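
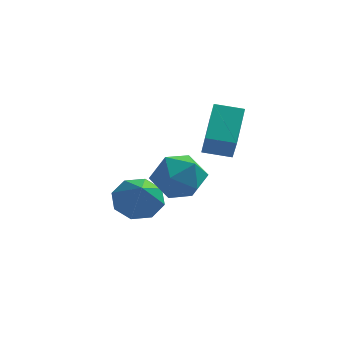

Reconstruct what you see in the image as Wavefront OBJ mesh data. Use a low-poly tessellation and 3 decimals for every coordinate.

v -0.272 -2.48 -2.025
v 0.572 -1.776 -1.6
v 0.148 -3.784 -0.7
v 0.992 -3.08 -0.275
v -0.141 -2.784 -0.148
v -0.401 -1.978 -0.967
v 1.121 -3.582 -1.333
v 0.861 -2.776 -2.152
v 1.432 -2.457 -1.173
v 0.653 -1.965 -0.44
v 0.067 -3.595 -1.86
v -0.712 -3.103 -1.127
v 1.076 0.173 -0.599
v 1.262 1.818 0.487
v 0.857 0.997 -1.809
v 1.044 2.642 -0.724
v 2.296 0.178 -0.816
v 2.483 1.823 0.269
v 2.078 1.002 -2.027
v 2.264 2.647 -0.941
v -1.401 -0.949 -3.486
v -0.372 -0.963 -3.74
v -1.099 -2.151 -2.194
v -0.545 -0.404 -3.178
v -1.22 -0.164 -2.797
v -2.001 -0.383 -2.819
v -2.43 -0.935 -3.232
v -2.257 -1.494 -3.793
v -1.582 -1.734 -4.174
v -0.801 -1.514 -4.152
f 1 12 6
f 1 6 2
f 1 2 8
f 1 8 11
f 1 11 12
f 2 6 10
f 6 12 5
f 12 11 3
f 11 8 7
f 8 2 9
f 4 10 5
f 4 5 3
f 4 3 7
f 4 7 9
f 4 9 10
f 5 10 6
f 3 5 12
f 7 3 11
f 9 7 8
f 10 9 2
f 14 16 13
f 17 14 13
f 13 16 15
f 15 17 13
f 14 20 16
f 18 14 17
f 18 20 14
f 16 20 15
f 19 17 15
f 15 20 19
f 19 18 17
f 20 18 19
f 22 21 24
f 22 24 23
f 24 21 25
f 24 25 23
f 25 21 26
f 25 26 23
f 26 21 27
f 26 27 23
f 27 21 28
f 27 28 23
f 28 21 29
f 28 29 23
f 29 21 30
f 29 30 23
f 30 21 22
f 30 22 23



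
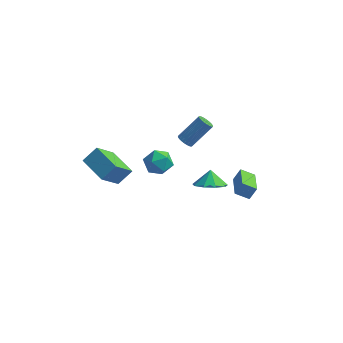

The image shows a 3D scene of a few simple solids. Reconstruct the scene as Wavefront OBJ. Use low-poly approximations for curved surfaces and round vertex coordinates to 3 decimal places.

v -0.108 0.326 2.328
v 0.254 0.455 1.978
v 1.17 1.364 3.261
v 0.808 1.234 3.612
v 0.124 0.61 1.961
v 1.041 1.519 3.244
v -0.041 0.722 1.999
v 0.876 1.631 3.282
v -0.216 0.774 2.088
v 0.701 1.683 3.371
v -0.375 0.757 2.213
v 0.542 1.666 3.496
v -0.493 0.675 2.356
v 0.424 1.583 3.639
v -0.552 0.539 2.494
v 0.364 1.448 3.778
v -0.544 0.371 2.608
v 0.372 1.28 3.891
v -0.47 0.196 2.679
v 0.446 1.105 3.962
v -0.341 0.041 2.696
v 0.576 0.95 3.979
v -0.176 -0.071 2.658
v 0.741 0.838 3.941
v -0.001 -0.123 2.569
v 0.916 0.786 3.852
v 0.158 -0.106 2.444
v 1.075 0.803 3.727
v 0.276 -0.023 2.301
v 1.193 0.885 3.584
v 0.336 0.112 2.162
v 1.252 1.021 3.446
v 0.328 0.28 2.049
v 1.244 1.189 3.332
v 1.735 -0.639 -0.225
v 2.686 -0.776 0.051
v 1.565 -0.101 0.625
v 2.63 -0.204 -0.321
v 2.156 0.164 -0.648
v 1.484 0.156 -0.778
v 0.93 -0.223 -0.648
v 0.752 -0.797 -0.321
v 1.034 -1.297 0.051
v 1.644 -1.489 0.294
v 2.297 -1.283 0.294
v -4.177 -2.425 1.249
v -4.626 -3.692 2.634
v -3.585 -1.791 2.02
v -4.034 -3.058 3.405
v -2.686 -3.362 0.875
v -3.135 -4.629 2.26
v -2.094 -2.728 1.646
v -2.543 -3.995 3.031
v -1.983 0.209 0.753
v -1.103 0.282 1.062
v -1.717 -1.222 0.338
v -0.837 -1.149 0.647
v -1.549 -1.152 1.255
v -1.712 -0.267 1.512
v -1.108 -0.673 -0.112
v -1.271 0.212 0.145
v -0.562 -0.263 0.528
v -0.834 -0.559 1.373
v -1.986 -0.381 0.027
v -2.258 -0.677 0.872
v 4.337 -1.556 0.185
v 3.548 -1.763 0.61
v 3.71 0.067 -0.191
v 2.921 -0.139 0.235
v 4.659 -1.261 0.925
v 3.87 -1.467 1.351
v 4.032 0.363 0.55
v 3.243 0.156 0.975
f 2 1 5
f 2 5 3
f 3 5 6
f 3 6 4
f 5 1 7
f 5 7 6
f 6 7 8
f 6 8 4
f 7 1 9
f 7 9 8
f 8 9 10
f 8 10 4
f 9 1 11
f 9 11 10
f 10 11 12
f 10 12 4
f 11 1 13
f 11 13 12
f 12 13 14
f 12 14 4
f 13 1 15
f 13 15 14
f 14 15 16
f 14 16 4
f 15 1 17
f 15 17 16
f 16 17 18
f 16 18 4
f 17 1 19
f 17 19 18
f 18 19 20
f 18 20 4
f 19 1 21
f 19 21 20
f 20 21 22
f 20 22 4
f 21 1 23
f 21 23 22
f 22 23 24
f 22 24 4
f 23 1 25
f 23 25 24
f 24 25 26
f 24 26 4
f 25 1 27
f 25 27 26
f 26 27 28
f 26 28 4
f 27 1 29
f 27 29 28
f 28 29 30
f 28 30 4
f 29 1 31
f 29 31 30
f 30 31 32
f 30 32 4
f 31 1 33
f 31 33 32
f 32 33 34
f 32 34 4
f 33 1 2
f 33 2 34
f 34 2 3
f 34 3 4
f 36 35 38
f 36 38 37
f 38 35 39
f 38 39 37
f 39 35 40
f 39 40 37
f 40 35 41
f 40 41 37
f 41 35 42
f 41 42 37
f 42 35 43
f 42 43 37
f 43 35 44
f 43 44 37
f 44 35 45
f 44 45 37
f 45 35 36
f 45 36 37
f 47 49 46
f 50 47 46
f 46 49 48
f 48 50 46
f 47 53 49
f 51 47 50
f 51 53 47
f 49 53 48
f 52 50 48
f 48 53 52
f 52 51 50
f 53 51 52
f 54 65 59
f 54 59 55
f 54 55 61
f 54 61 64
f 54 64 65
f 55 59 63
f 59 65 58
f 65 64 56
f 64 61 60
f 61 55 62
f 57 63 58
f 57 58 56
f 57 56 60
f 57 60 62
f 57 62 63
f 58 63 59
f 56 58 65
f 60 56 64
f 62 60 61
f 63 62 55
f 67 69 66
f 70 67 66
f 66 69 68
f 68 70 66
f 67 73 69
f 71 67 70
f 71 73 67
f 69 73 68
f 72 70 68
f 68 73 72
f 72 71 70
f 73 71 72



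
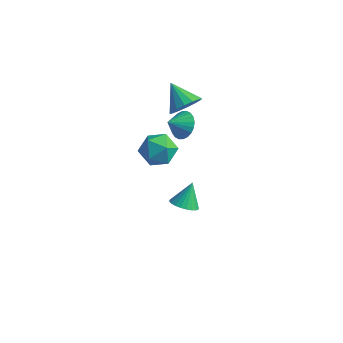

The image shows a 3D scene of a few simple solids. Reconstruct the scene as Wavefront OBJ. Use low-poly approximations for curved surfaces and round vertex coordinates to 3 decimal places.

v -0.487 2.09 2.121
v 0.22 2.153 2.723
v -0.993 1.31 2.799
v -0.004 2.409 2.85
v -0.301 2.616 2.866
v -0.627 2.743 2.768
v -0.931 2.771 2.572
v -1.168 2.695 2.308
v -1.301 2.527 2.015
v -1.31 2.292 1.739
v -1.193 2.027 1.52
v -0.969 1.771 1.393
v -0.672 1.563 1.377
v -0.346 1.436 1.475
v -0.042 1.409 1.67
v 0.194 1.485 1.935
v 0.327 1.653 2.228
v 0.336 1.887 2.504
v -2.177 3.078 -0.486
v -1.31 3.006 -1.326
v -3.21 1.714 -1.434
v -2.343 1.642 -2.274
v -2.134 1.24 -1.154
v -1.495 2.082 -0.567
v -3.025 2.638 -2.193
v -2.386 3.48 -1.606
v -1.834 2.734 -2.381
v -1.283 1.87 -1.738
v -3.237 2.85 -1.022
v -2.686 1.986 -0.379
v -1.148 3.537 2.252
v -0.546 4.279 2.636
v -2.492 4.123 3.228
v -0.769 4.493 2.202
v -1.093 4.451 1.78
v -1.432 4.164 1.486
v -1.695 3.709 1.396
v -1.812 3.208 1.537
v -1.751 2.795 1.869
v -1.528 2.581 2.303
v -1.204 2.623 2.725
v -0.865 2.91 3.019
v -0.602 3.366 3.108
v -0.485 3.867 2.968
v 3.193 -3.956 2.486
v 3.974 -3.818 2.38
v 3.207 -3.124 3.674
v 3.848 -3.583 2.217
v 3.622 -3.405 2.095
v 3.331 -3.311 2.033
v 3.019 -3.315 2.04
v 2.733 -3.417 2.114
v 2.518 -3.6 2.245
v 2.405 -3.838 2.413
v 2.412 -4.094 2.592
v 2.538 -4.328 2.755
v 2.764 -4.506 2.877
v 3.055 -4.601 2.939
v 3.367 -4.596 2.933
v 3.652 -4.495 2.858
v 3.868 -4.311 2.727
v 3.981 -4.073 2.559
f 2 1 4
f 2 4 3
f 4 1 5
f 4 5 3
f 5 1 6
f 5 6 3
f 6 1 7
f 6 7 3
f 7 1 8
f 7 8 3
f 8 1 9
f 8 9 3
f 9 1 10
f 9 10 3
f 10 1 11
f 10 11 3
f 11 1 12
f 11 12 3
f 12 1 13
f 12 13 3
f 13 1 14
f 13 14 3
f 14 1 15
f 14 15 3
f 15 1 16
f 15 16 3
f 16 1 17
f 16 17 3
f 17 1 18
f 17 18 3
f 18 1 2
f 18 2 3
f 19 30 24
f 19 24 20
f 19 20 26
f 19 26 29
f 19 29 30
f 20 24 28
f 24 30 23
f 30 29 21
f 29 26 25
f 26 20 27
f 22 28 23
f 22 23 21
f 22 21 25
f 22 25 27
f 22 27 28
f 23 28 24
f 21 23 30
f 25 21 29
f 27 25 26
f 28 27 20
f 32 31 34
f 32 34 33
f 34 31 35
f 34 35 33
f 35 31 36
f 35 36 33
f 36 31 37
f 36 37 33
f 37 31 38
f 37 38 33
f 38 31 39
f 38 39 33
f 39 31 40
f 39 40 33
f 40 31 41
f 40 41 33
f 41 31 42
f 41 42 33
f 42 31 43
f 42 43 33
f 43 31 44
f 43 44 33
f 44 31 32
f 44 32 33
f 46 45 48
f 46 48 47
f 48 45 49
f 48 49 47
f 49 45 50
f 49 50 47
f 50 45 51
f 50 51 47
f 51 45 52
f 51 52 47
f 52 45 53
f 52 53 47
f 53 45 54
f 53 54 47
f 54 45 55
f 54 55 47
f 55 45 56
f 55 56 47
f 56 45 57
f 56 57 47
f 57 45 58
f 57 58 47
f 58 45 59
f 58 59 47
f 59 45 60
f 59 60 47
f 60 45 61
f 60 61 47
f 61 45 62
f 61 62 47
f 62 45 46
f 62 46 47



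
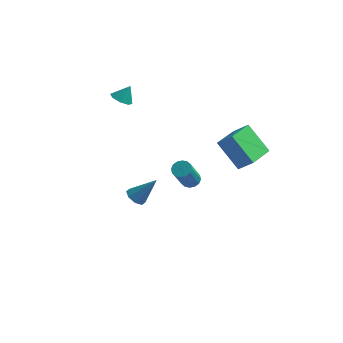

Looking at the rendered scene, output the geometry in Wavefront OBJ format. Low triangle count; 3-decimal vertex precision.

v -2.69 0.467 -3.727
v -2.177 0.088 -4.016
v -1.57 0.873 -2.273
v -2.164 0.601 -4.169
v -2.459 1.036 -4.064
v -2.889 1.137 -3.761
v -3.202 0.846 -3.439
v -3.216 0.333 -3.285
v -2.921 -0.102 -3.391
v -2.491 -0.203 -3.693
v -4.047 1.961 3.373
v -3.413 2.021 3.059
v -3.633 2.359 4.287
v -3.717 2.468 3.002
v -4.214 2.618 3.162
v -4.614 2.383 3.446
v -4.681 1.9 3.687
v -4.378 1.453 3.744
v -3.88 1.304 3.583
v -3.481 1.539 3.3
v 1.276 -1.571 0.326
v 1.656 -1.947 0.102
v 1.524 -3.086 1.789
v 1.144 -2.709 2.014
v 1.824 -1.747 0.25
v 1.691 -2.886 1.938
v 1.844 -1.499 0.419
v 1.712 -2.638 2.106
v 1.713 -1.271 0.563
v 1.58 -2.41 2.25
v 1.464 -1.123 0.643
v 1.332 -2.262 2.331
v 1.166 -1.095 0.639
v 1.033 -2.233 2.326
v 0.896 -1.194 0.551
v 0.764 -2.333 2.238
v 0.729 -1.394 0.402
v 0.596 -2.533 2.09
v 0.708 -1.642 0.234
v 0.576 -2.781 1.921
v 0.84 -1.87 0.09
v 0.707 -3.009 1.777
v 1.088 -2.018 0.009
v 0.956 -3.157 1.697
v 1.387 -2.047 0.014
v 1.254 -3.185 1.701
v 1.994 0.865 1.823
v 2.866 0.804 2.63
v 2.361 2.753 1.57
v 3.233 2.692 2.377
v 3.387 0.388 0.283
v 4.259 0.327 1.09
v 3.754 2.276 0.03
v 4.626 2.215 0.837
f 2 1 4
f 2 4 3
f 4 1 5
f 4 5 3
f 5 1 6
f 5 6 3
f 6 1 7
f 6 7 3
f 7 1 8
f 7 8 3
f 8 1 9
f 8 9 3
f 9 1 10
f 9 10 3
f 10 1 2
f 10 2 3
f 12 11 14
f 12 14 13
f 14 11 15
f 14 15 13
f 15 11 16
f 15 16 13
f 16 11 17
f 16 17 13
f 17 11 18
f 17 18 13
f 18 11 19
f 18 19 13
f 19 11 20
f 19 20 13
f 20 11 12
f 20 12 13
f 22 21 25
f 22 25 23
f 23 25 26
f 23 26 24
f 25 21 27
f 25 27 26
f 26 27 28
f 26 28 24
f 27 21 29
f 27 29 28
f 28 29 30
f 28 30 24
f 29 21 31
f 29 31 30
f 30 31 32
f 30 32 24
f 31 21 33
f 31 33 32
f 32 33 34
f 32 34 24
f 33 21 35
f 33 35 34
f 34 35 36
f 34 36 24
f 35 21 37
f 35 37 36
f 36 37 38
f 36 38 24
f 37 21 39
f 37 39 38
f 38 39 40
f 38 40 24
f 39 21 41
f 39 41 40
f 40 41 42
f 40 42 24
f 41 21 43
f 41 43 42
f 42 43 44
f 42 44 24
f 43 21 45
f 43 45 44
f 44 45 46
f 44 46 24
f 45 21 22
f 45 22 46
f 46 22 23
f 46 23 24
f 48 50 47
f 51 48 47
f 47 50 49
f 49 51 47
f 48 54 50
f 52 48 51
f 52 54 48
f 50 54 49
f 53 51 49
f 49 54 53
f 53 52 51
f 54 52 53



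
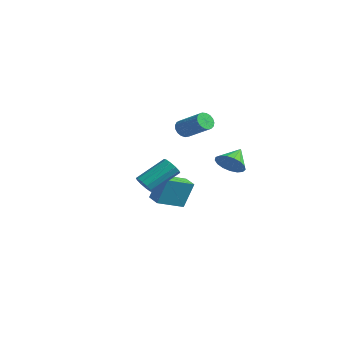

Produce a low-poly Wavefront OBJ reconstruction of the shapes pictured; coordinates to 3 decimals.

v -4.495 0.844 -4.26
v -4.267 1.426 -2.529
v -4.232 2.511 -4.855
v -4.004 3.093 -3.125
v -3.416 0.647 -4.335
v -3.188 1.229 -2.605
v -3.153 2.314 -4.931
v -2.925 2.896 -3.2
v 0.826 -0.509 2.807
v 1.136 -0.893 2.449
v 2.645 -0.515 3.355
v 2.334 -0.131 3.713
v 1.156 -0.636 2.31
v 2.665 -0.259 3.216
v 1.099 -0.351 2.285
v 2.608 0.026 3.191
v 0.98 -0.102 2.38
v 2.489 0.276 3.286
v 0.826 0.054 2.572
v 2.335 0.432 3.478
v 0.671 0.081 2.818
v 2.18 0.459 3.724
v 0.552 -0.027 3.062
v 2.061 0.351 3.968
v 0.495 -0.245 3.247
v 2.004 0.132 4.153
v 0.514 -0.524 3.331
v 2.023 -0.147 4.238
v 0.605 -0.799 3.296
v 2.114 -0.422 4.202
v 0.746 -1.008 3.148
v 2.255 -0.631 4.054
v 0.905 -1.102 2.922
v 2.414 -0.725 3.828
v 1.046 -1.061 2.67
v 2.555 -0.683 3.576
v 3.356 0.743 0.674
v 4.026 1.266 0.349
v 2.924 1.777 1.446
v 3.697 1.335 0.073
v 3.29 1.268 -0.066
v 2.897 1.082 -0.035
v 2.61 0.817 0.158
v 2.494 0.536 0.47
v 2.575 0.302 0.828
v 2.835 0.17 1.151
v 3.214 0.168 1.365
v 3.626 0.299 1.421
v 3.976 0.531 1.305
v 4.184 0.812 1.045
v 4.202 1.077 0.7
v 1.237 -3.37 -0.645
v 1.579 -3.716 -0.23
v 1.846 -2.077 0.919
v 1.503 -1.73 0.505
v 1.828 -3.568 -0.5
v 2.095 -1.928 0.65
v 1.85 -3.343 -0.825
v 2.117 -1.704 0.325
v 1.638 -3.129 -1.081
v 1.905 -1.49 0.068
v 1.273 -3.007 -1.171
v 1.54 -1.367 -0.021
v 0.894 -3.023 -1.059
v 1.161 -1.384 0.09
v 0.645 -3.172 -0.79
v 0.912 -1.532 0.36
v 0.623 -3.396 -0.465
v 0.89 -1.757 0.685
v 0.835 -3.61 -0.208
v 1.102 -1.971 0.941
v 1.2 -3.733 -0.119
v 1.467 -2.093 1.031
f 2 4 1
f 5 2 1
f 1 4 3
f 3 5 1
f 2 8 4
f 6 2 5
f 6 8 2
f 4 8 3
f 7 5 3
f 3 8 7
f 7 6 5
f 8 6 7
f 10 9 13
f 10 13 11
f 11 13 14
f 11 14 12
f 13 9 15
f 13 15 14
f 14 15 16
f 14 16 12
f 15 9 17
f 15 17 16
f 16 17 18
f 16 18 12
f 17 9 19
f 17 19 18
f 18 19 20
f 18 20 12
f 19 9 21
f 19 21 20
f 20 21 22
f 20 22 12
f 21 9 23
f 21 23 22
f 22 23 24
f 22 24 12
f 23 9 25
f 23 25 24
f 24 25 26
f 24 26 12
f 25 9 27
f 25 27 26
f 26 27 28
f 26 28 12
f 27 9 29
f 27 29 28
f 28 29 30
f 28 30 12
f 29 9 31
f 29 31 30
f 30 31 32
f 30 32 12
f 31 9 33
f 31 33 32
f 32 33 34
f 32 34 12
f 33 9 35
f 33 35 34
f 34 35 36
f 34 36 12
f 35 9 10
f 35 10 36
f 36 10 11
f 36 11 12
f 38 37 40
f 38 40 39
f 40 37 41
f 40 41 39
f 41 37 42
f 41 42 39
f 42 37 43
f 42 43 39
f 43 37 44
f 43 44 39
f 44 37 45
f 44 45 39
f 45 37 46
f 45 46 39
f 46 37 47
f 46 47 39
f 47 37 48
f 47 48 39
f 48 37 49
f 48 49 39
f 49 37 50
f 49 50 39
f 50 37 51
f 50 51 39
f 51 37 38
f 51 38 39
f 53 52 56
f 53 56 54
f 54 56 57
f 54 57 55
f 56 52 58
f 56 58 57
f 57 58 59
f 57 59 55
f 58 52 60
f 58 60 59
f 59 60 61
f 59 61 55
f 60 52 62
f 60 62 61
f 61 62 63
f 61 63 55
f 62 52 64
f 62 64 63
f 63 64 65
f 63 65 55
f 64 52 66
f 64 66 65
f 65 66 67
f 65 67 55
f 66 52 68
f 66 68 67
f 67 68 69
f 67 69 55
f 68 52 70
f 68 70 69
f 69 70 71
f 69 71 55
f 70 52 72
f 70 72 71
f 71 72 73
f 71 73 55
f 72 52 53
f 72 53 73
f 73 53 54
f 73 54 55



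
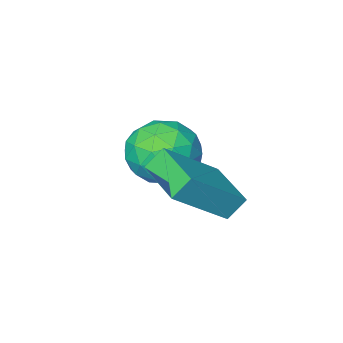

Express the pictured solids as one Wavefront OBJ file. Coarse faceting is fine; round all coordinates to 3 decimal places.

v -1.822 -0.223 0.12
v -1.291 -0.644 1.044
v -2.709 -1.836 -0.104
v -2.178 -2.257 0.82
v -2.966 -1.433 0.937
v -2.417 -0.436 1.076
v -1.583 -2.044 -0.136
v -1.034 -1.047 0.003
v -1.143 -1.77 0.886
v -1.998 -1.392 1.549
v -2.002 -1.088 -0.609
v -2.857 -0.71 0.054
v -1.478 -0.292 0.602
v -2.522 -2.188 0.338
v -2.985 -1.703 0.407
v -2.672 -1.951 0.95
v -2.141 -0.17 0.621
v -1.828 -0.417 1.164
v -2.813 -0.88 1.101
v -2.172 -2.063 -0.224
v -1.859 -2.31 0.319
v -1.328 -0.529 -0.01
v -1.015 -0.777 0.533
v -1.187 -1.6 -0.161
v -1.079 -1.201 1.052
v -1.601 -2.149 0.92
v -1.251 -2.024 0.358
v -0.929 -1.438 0.44
v -1.582 -0.979 1.442
v -2.103 -1.927 1.31
v -2.566 -1.442 1.379
v -2.244 -0.856 1.461
v -1.495 -1.64 1.349
v -1.897 -0.553 -0.37
v -2.418 -1.501 -0.502
v -1.756 -1.624 -0.521
v -1.434 -1.038 -0.439
v -2.399 -0.331 0.02
v -2.921 -1.279 -0.112
v -3.071 -1.042 0.5
v -2.749 -0.456 0.582
v -2.505 -0.84 -0.409
v -2.173 0.332 -0.106
v -2.682 0.439 0.515
v -1.991 2.006 -0.245
v -2.5 2.113 0.376
v -0.54 0.267 1.244
v -1.049 0.374 1.865
v -0.358 1.941 1.105
v -0.867 2.048 1.726
f 1 38 17
f 38 12 41
f 17 41 6
f 38 41 17
f 1 17 13
f 17 6 18
f 13 18 2
f 17 18 13
f 1 13 22
f 13 2 23
f 22 23 8
f 13 23 22
f 1 22 34
f 22 8 37
f 34 37 11
f 22 37 34
f 1 34 38
f 34 11 42
f 38 42 12
f 34 42 38
f 2 18 29
f 18 6 32
f 29 32 10
f 18 32 29
f 6 41 19
f 41 12 40
f 19 40 5
f 41 40 19
f 12 42 39
f 42 11 35
f 39 35 3
f 42 35 39
f 11 37 36
f 37 8 24
f 36 24 7
f 37 24 36
f 8 23 28
f 23 2 25
f 28 25 9
f 23 25 28
f 4 30 16
f 30 10 31
f 16 31 5
f 30 31 16
f 4 16 14
f 16 5 15
f 14 15 3
f 16 15 14
f 4 14 21
f 14 3 20
f 21 20 7
f 14 20 21
f 4 21 26
f 21 7 27
f 26 27 9
f 21 27 26
f 4 26 30
f 26 9 33
f 30 33 10
f 26 33 30
f 5 31 19
f 31 10 32
f 19 32 6
f 31 32 19
f 3 15 39
f 15 5 40
f 39 40 12
f 15 40 39
f 7 20 36
f 20 3 35
f 36 35 11
f 20 35 36
f 9 27 28
f 27 7 24
f 28 24 8
f 27 24 28
f 10 33 29
f 33 9 25
f 29 25 2
f 33 25 29
f 44 46 43
f 47 44 43
f 43 46 45
f 45 47 43
f 44 50 46
f 48 44 47
f 48 50 44
f 46 50 45
f 49 47 45
f 45 50 49
f 49 48 47
f 50 48 49



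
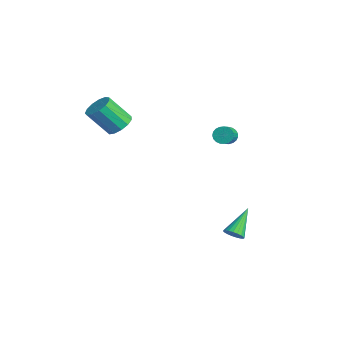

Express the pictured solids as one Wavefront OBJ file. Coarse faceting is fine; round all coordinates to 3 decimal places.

v -1.046 3.853 1.187
v -0.591 4.046 0.735
v 0.361 3.359 1.401
v -0.094 3.167 1.853
v -0.575 4.25 0.923
v 0.377 3.564 1.589
v -0.641 4.386 1.157
v 0.311 3.699 1.824
v -0.777 4.43 1.397
v 0.175 3.743 2.063
v -0.959 4.374 1.6
v -0.007 3.687 2.266
v -1.157 4.228 1.731
v -0.205 3.541 2.397
v -1.335 4.017 1.769
v -0.383 3.33 2.435
v -1.463 3.778 1.706
v -0.511 3.091 2.372
v -1.52 3.552 1.553
v -0.567 2.865 2.219
v -1.494 3.378 1.337
v -0.542 2.691 2.003
v -1.391 3.286 1.095
v -0.439 2.599 1.761
v -1.228 3.293 0.869
v -0.276 2.606 1.535
v -1.034 3.396 0.698
v -0.082 2.709 1.364
v -0.842 3.578 0.611
v 0.11 2.891 1.277
v -0.685 3.808 0.624
v 0.267 3.121 1.291
v -1.855 -2.868 3.034
v -0.924 -3.07 3.147
v -1.393 -4.313 4.799
v -2.325 -4.112 4.686
v -1.022 -2.632 3.449
v -1.492 -3.875 5.1
v -1.386 -2.269 3.619
v -1.855 -3.513 5.27
v -1.898 -2.096 3.603
v -2.367 -3.34 5.255
v -2.397 -2.169 3.407
v -2.866 -3.412 5.059
v -2.724 -2.463 3.092
v -3.193 -3.707 4.744
v -2.775 -2.886 2.759
v -3.244 -4.13 4.411
v -2.534 -3.304 2.513
v -3.003 -4.547 4.165
v -2.078 -3.583 2.433
v -2.547 -4.826 4.084
v -1.551 -3.635 2.543
v -2.02 -4.879 4.195
v -1.121 -3.444 2.81
v -1.59 -4.687 4.461
v 4.14 2.154 -4.282
v 4.546 2.672 -4.487
v 3.12 3.506 -2.878
v 4.325 2.694 -4.668
v 4.072 2.623 -4.783
v 3.831 2.47 -4.811
v 3.643 2.263 -4.748
v 3.541 2.037 -4.604
v 3.542 1.831 -4.405
v 3.647 1.681 -4.184
v 3.837 1.612 -3.98
v 4.079 1.637 -3.828
v 4.332 1.752 -3.755
v 4.551 1.936 -3.773
v 4.7 2.157 -3.879
v 4.751 2.378 -4.055
v 4.697 2.56 -4.269
f 2 1 5
f 2 5 3
f 3 5 6
f 3 6 4
f 5 1 7
f 5 7 6
f 6 7 8
f 6 8 4
f 7 1 9
f 7 9 8
f 8 9 10
f 8 10 4
f 9 1 11
f 9 11 10
f 10 11 12
f 10 12 4
f 11 1 13
f 11 13 12
f 12 13 14
f 12 14 4
f 13 1 15
f 13 15 14
f 14 15 16
f 14 16 4
f 15 1 17
f 15 17 16
f 16 17 18
f 16 18 4
f 17 1 19
f 17 19 18
f 18 19 20
f 18 20 4
f 19 1 21
f 19 21 20
f 20 21 22
f 20 22 4
f 21 1 23
f 21 23 22
f 22 23 24
f 22 24 4
f 23 1 25
f 23 25 24
f 24 25 26
f 24 26 4
f 25 1 27
f 25 27 26
f 26 27 28
f 26 28 4
f 27 1 29
f 27 29 28
f 28 29 30
f 28 30 4
f 29 1 31
f 29 31 30
f 30 31 32
f 30 32 4
f 31 1 2
f 31 2 32
f 32 2 3
f 32 3 4
f 34 33 37
f 34 37 35
f 35 37 38
f 35 38 36
f 37 33 39
f 37 39 38
f 38 39 40
f 38 40 36
f 39 33 41
f 39 41 40
f 40 41 42
f 40 42 36
f 41 33 43
f 41 43 42
f 42 43 44
f 42 44 36
f 43 33 45
f 43 45 44
f 44 45 46
f 44 46 36
f 45 33 47
f 45 47 46
f 46 47 48
f 46 48 36
f 47 33 49
f 47 49 48
f 48 49 50
f 48 50 36
f 49 33 51
f 49 51 50
f 50 51 52
f 50 52 36
f 51 33 53
f 51 53 52
f 52 53 54
f 52 54 36
f 53 33 55
f 53 55 54
f 54 55 56
f 54 56 36
f 55 33 34
f 55 34 56
f 56 34 35
f 56 35 36
f 58 57 60
f 58 60 59
f 60 57 61
f 60 61 59
f 61 57 62
f 61 62 59
f 62 57 63
f 62 63 59
f 63 57 64
f 63 64 59
f 64 57 65
f 64 65 59
f 65 57 66
f 65 66 59
f 66 57 67
f 66 67 59
f 67 57 68
f 67 68 59
f 68 57 69
f 68 69 59
f 69 57 70
f 69 70 59
f 70 57 71
f 70 71 59
f 71 57 72
f 71 72 59
f 72 57 73
f 72 73 59
f 73 57 58
f 73 58 59



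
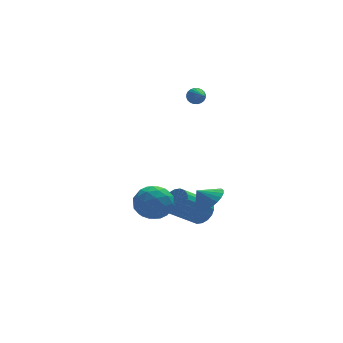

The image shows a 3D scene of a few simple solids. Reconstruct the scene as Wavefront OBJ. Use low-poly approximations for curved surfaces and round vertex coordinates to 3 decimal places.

v 1.58 -2.023 -4.364
v 2.143 -1.919 -3.644
v 0.503 -2.372 -2.296
v -0.06 -2.477 -3.016
v 1.994 -1.542 -3.698
v 0.354 -1.995 -2.351
v 1.763 -1.26 -3.884
v 0.123 -1.713 -2.537
v 1.495 -1.129 -4.166
v -0.144 -1.582 -2.818
v 1.245 -1.175 -4.486
v -0.395 -1.629 -3.139
v 1.06 -1.39 -4.782
v -0.579 -1.843 -3.435
v 0.979 -1.729 -4.996
v -0.66 -2.183 -3.648
v 1.017 -2.128 -5.084
v -0.623 -2.581 -3.736
v 1.166 -2.505 -5.029
v -0.474 -2.958 -3.682
v 1.397 -2.787 -4.843
v -0.243 -3.24 -3.496
v 1.664 -2.918 -4.562
v 0.025 -3.371 -3.214
v 1.915 -2.871 -4.241
v 0.275 -3.325 -2.894
v 2.099 -2.657 -3.945
v 0.46 -3.11 -2.598
v 2.18 -2.317 -3.732
v 0.541 -2.771 -2.384
v 2.062 0.562 3.371
v 2.449 0.747 3.747
v 2.098 -0.842 4.029
v 2.259 0.793 3.854
v 2.039 0.803 3.887
v 1.823 0.776 3.842
v 1.643 0.717 3.726
v 1.527 0.634 3.555
v 1.493 0.54 3.356
v 1.545 0.449 3.16
v 1.675 0.376 2.996
v 1.865 0.331 2.889
v 2.085 0.32 2.855
v 2.301 0.347 2.9
v 2.481 0.406 3.017
v 2.597 0.489 3.188
v 2.631 0.583 3.386
v 2.579 0.674 3.583
v 1.379 -4.025 -2.312
v 2.159 -4.075 -1.626
v 0.721 -3.815 -1.548
v 2.168 -3.682 -1.727
v 2.056 -3.341 -1.916
v 1.841 -3.104 -2.166
v 1.556 -3.008 -2.438
v 1.244 -3.066 -2.691
v 0.953 -3.27 -2.886
v 0.726 -3.589 -2.994
v 0.599 -3.974 -2.998
v 0.59 -4.367 -2.897
v 0.702 -4.708 -2.708
v 0.917 -4.945 -2.458
v 1.202 -5.042 -2.186
v 1.514 -4.984 -1.933
v 1.806 -4.78 -1.738
v 2.032 -4.461 -1.63
v -2.193 -1.877 -2.989
v -1.484 -1.815 -1.998
v -1.196 -3.465 -3.602
v -0.487 -3.403 -2.611
v -1.661 -3.714 -2.503
v -2.278 -2.733 -2.123
v -0.402 -2.547 -3.477
v -1.019 -1.566 -3.097
v -0.378 -2.229 -2.3
v -1.156 -2.95 -1.697
v -1.524 -2.33 -3.903
v -2.302 -3.051 -3.3
v -1.926 -1.706 -2.439
v -0.754 -3.574 -3.161
v -1.444 -3.757 -3.097
v -1.027 -3.72 -2.514
v -2.393 -2.246 -2.513
v -1.976 -2.209 -1.931
v -2.08 -3.326 -2.227
v -0.704 -3.071 -3.669
v -0.287 -3.034 -3.087
v -1.653 -1.56 -3.086
v -1.236 -1.523 -2.503
v -0.6 -1.954 -3.373
v -0.859 -1.913 -2.034
v -0.273 -2.847 -2.395
v -0.223 -2.344 -2.904
v -0.586 -1.767 -2.681
v -1.317 -2.337 -1.681
v -0.73 -3.271 -2.041
v -1.42 -3.454 -1.977
v -1.783 -2.877 -1.754
v -0.666 -2.581 -1.858
v -1.95 -2.009 -3.559
v -1.363 -2.943 -3.919
v -0.897 -2.403 -3.846
v -1.26 -1.826 -3.623
v -2.407 -2.433 -3.205
v -1.821 -3.367 -3.566
v -2.094 -3.513 -2.919
v -2.457 -2.936 -2.696
v -2.014 -2.699 -3.742
f 2 1 5
f 2 5 3
f 3 5 6
f 3 6 4
f 5 1 7
f 5 7 6
f 6 7 8
f 6 8 4
f 7 1 9
f 7 9 8
f 8 9 10
f 8 10 4
f 9 1 11
f 9 11 10
f 10 11 12
f 10 12 4
f 11 1 13
f 11 13 12
f 12 13 14
f 12 14 4
f 13 1 15
f 13 15 14
f 14 15 16
f 14 16 4
f 15 1 17
f 15 17 16
f 16 17 18
f 16 18 4
f 17 1 19
f 17 19 18
f 18 19 20
f 18 20 4
f 19 1 21
f 19 21 20
f 20 21 22
f 20 22 4
f 21 1 23
f 21 23 22
f 22 23 24
f 22 24 4
f 23 1 25
f 23 25 24
f 24 25 26
f 24 26 4
f 25 1 27
f 25 27 26
f 26 27 28
f 26 28 4
f 27 1 29
f 27 29 28
f 28 29 30
f 28 30 4
f 29 1 2
f 29 2 30
f 30 2 3
f 30 3 4
f 32 31 34
f 32 34 33
f 34 31 35
f 34 35 33
f 35 31 36
f 35 36 33
f 36 31 37
f 36 37 33
f 37 31 38
f 37 38 33
f 38 31 39
f 38 39 33
f 39 31 40
f 39 40 33
f 40 31 41
f 40 41 33
f 41 31 42
f 41 42 33
f 42 31 43
f 42 43 33
f 43 31 44
f 43 44 33
f 44 31 45
f 44 45 33
f 45 31 46
f 45 46 33
f 46 31 47
f 46 47 33
f 47 31 48
f 47 48 33
f 48 31 32
f 48 32 33
f 50 49 52
f 50 52 51
f 52 49 53
f 52 53 51
f 53 49 54
f 53 54 51
f 54 49 55
f 54 55 51
f 55 49 56
f 55 56 51
f 56 49 57
f 56 57 51
f 57 49 58
f 57 58 51
f 58 49 59
f 58 59 51
f 59 49 60
f 59 60 51
f 60 49 61
f 60 61 51
f 61 49 62
f 61 62 51
f 62 49 63
f 62 63 51
f 63 49 64
f 63 64 51
f 64 49 65
f 64 65 51
f 65 49 66
f 65 66 51
f 66 49 50
f 66 50 51
f 67 104 83
f 104 78 107
f 83 107 72
f 104 107 83
f 67 83 79
f 83 72 84
f 79 84 68
f 83 84 79
f 67 79 88
f 79 68 89
f 88 89 74
f 79 89 88
f 67 88 100
f 88 74 103
f 100 103 77
f 88 103 100
f 67 100 104
f 100 77 108
f 104 108 78
f 100 108 104
f 68 84 95
f 84 72 98
f 95 98 76
f 84 98 95
f 72 107 85
f 107 78 106
f 85 106 71
f 107 106 85
f 78 108 105
f 108 77 101
f 105 101 69
f 108 101 105
f 77 103 102
f 103 74 90
f 102 90 73
f 103 90 102
f 74 89 94
f 89 68 91
f 94 91 75
f 89 91 94
f 70 96 82
f 96 76 97
f 82 97 71
f 96 97 82
f 70 82 80
f 82 71 81
f 80 81 69
f 82 81 80
f 70 80 87
f 80 69 86
f 87 86 73
f 80 86 87
f 70 87 92
f 87 73 93
f 92 93 75
f 87 93 92
f 70 92 96
f 92 75 99
f 96 99 76
f 92 99 96
f 71 97 85
f 97 76 98
f 85 98 72
f 97 98 85
f 69 81 105
f 81 71 106
f 105 106 78
f 81 106 105
f 73 86 102
f 86 69 101
f 102 101 77
f 86 101 102
f 75 93 94
f 93 73 90
f 94 90 74
f 93 90 94
f 76 99 95
f 99 75 91
f 95 91 68
f 99 91 95



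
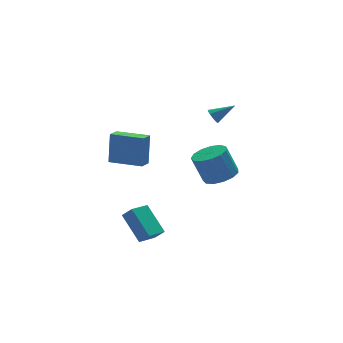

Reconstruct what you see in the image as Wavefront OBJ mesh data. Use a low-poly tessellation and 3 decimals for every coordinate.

v 3.374 3.235 1.041
v 3.544 2.952 0.64
v 4.546 2.925 1.759
v 3.654 3.289 0.606
v 3.633 3.6 0.776
v 3.49 3.741 1.07
v 3.293 3.646 1.35
v 3.134 3.358 1.485
v 3.087 3.013 1.413
v 3.174 2.772 1.166
v 3.355 2.748 0.861
v -4.224 -0.376 1.452
v -3.955 0.019 3.198
v -3.645 0.136 1.247
v -3.376 0.531 2.992
v -2.984 -1.731 1.568
v -2.715 -1.336 3.313
v -2.405 -1.219 1.362
v -2.136 -0.824 3.108
v -2.766 -0.779 -4.756
v -2.419 -1.258 -4.103
v -3.078 0.699 -3.507
v -2.731 0.22 -2.854
v -1.689 -0.34 -5.006
v -1.342 -0.819 -4.353
v -2.001 1.138 -3.757
v -1.654 0.659 -3.104
v 3.137 1.699 -2.703
v 3.703 2.558 -2.757
v 3.188 3.001 -1.112
v 2.623 2.141 -1.057
v 3.176 2.695 -2.959
v 2.661 3.138 -1.314
v 2.637 2.516 -3.079
v 2.123 2.959 -1.434
v 2.257 2.078 -3.08
v 1.743 2.521 -1.435
v 2.157 1.519 -2.961
v 1.642 1.962 -1.316
v 2.367 1.017 -2.76
v 1.853 1.46 -1.115
v 2.823 0.731 -2.541
v 2.308 1.174 -0.895
v 3.378 0.753 -2.373
v 2.863 1.196 -0.727
v 3.857 1.075 -2.31
v 3.342 1.518 -0.664
v 4.107 1.595 -2.371
v 3.592 2.038 -0.726
v 4.05 2.147 -2.538
v 3.535 2.59 -0.893
f 2 1 4
f 2 4 3
f 4 1 5
f 4 5 3
f 5 1 6
f 5 6 3
f 6 1 7
f 6 7 3
f 7 1 8
f 7 8 3
f 8 1 9
f 8 9 3
f 9 1 10
f 9 10 3
f 10 1 11
f 10 11 3
f 11 1 2
f 11 2 3
f 13 15 12
f 16 13 12
f 12 15 14
f 14 16 12
f 13 19 15
f 17 13 16
f 17 19 13
f 15 19 14
f 18 16 14
f 14 19 18
f 18 17 16
f 19 17 18
f 21 23 20
f 24 21 20
f 20 23 22
f 22 24 20
f 21 27 23
f 25 21 24
f 25 27 21
f 23 27 22
f 26 24 22
f 22 27 26
f 26 25 24
f 27 25 26
f 29 28 32
f 29 32 30
f 30 32 33
f 30 33 31
f 32 28 34
f 32 34 33
f 33 34 35
f 33 35 31
f 34 28 36
f 34 36 35
f 35 36 37
f 35 37 31
f 36 28 38
f 36 38 37
f 37 38 39
f 37 39 31
f 38 28 40
f 38 40 39
f 39 40 41
f 39 41 31
f 40 28 42
f 40 42 41
f 41 42 43
f 41 43 31
f 42 28 44
f 42 44 43
f 43 44 45
f 43 45 31
f 44 28 46
f 44 46 45
f 45 46 47
f 45 47 31
f 46 28 48
f 46 48 47
f 47 48 49
f 47 49 31
f 48 28 50
f 48 50 49
f 49 50 51
f 49 51 31
f 50 28 29
f 50 29 51
f 51 29 30
f 51 30 31



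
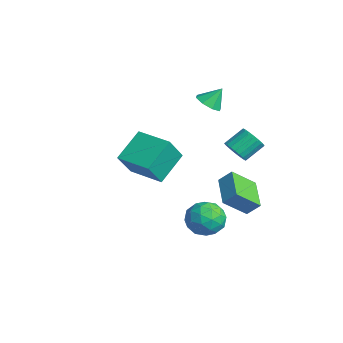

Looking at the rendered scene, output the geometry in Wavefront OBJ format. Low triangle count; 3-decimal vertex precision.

v -3.337 3.213 2.575
v -2.648 3.601 2.213
v -3.223 3.987 3.625
v -3.221 3.9 2.055
v -3.863 3.797 2.201
v -4.196 3.351 2.567
v -4.027 2.824 2.937
v -3.453 2.525 3.095
v -2.812 2.628 2.949
v -2.479 3.074 2.583
v 2.41 -3.516 1.97
v 2.929 -4.425 3.471
v 1.598 -2.044 3.143
v 2.117 -2.953 4.644
v 4.183 -2.527 1.956
v 4.702 -3.436 3.457
v 3.371 -1.055 3.129
v 3.89 -1.964 4.63
v 3.681 1.718 2.939
v 4.423 1.649 3.172
v 4.28 2.753 3.954
v 3.539 2.822 3.721
v 4.451 1.839 2.91
v 4.309 2.942 3.692
v 4.347 2.007 2.653
v 4.205 3.11 3.435
v 4.128 2.126 2.446
v 3.985 3.229 3.228
v 3.831 2.174 2.324
v 3.688 3.277 3.106
v 3.509 2.143 2.308
v 3.366 3.247 3.09
v 3.216 2.039 2.401
v 3.073 3.143 3.184
v 3.004 1.88 2.588
v 2.861 2.983 3.37
v 2.909 1.692 2.835
v 2.766 2.796 3.617
v 2.947 1.509 3.1
v 2.805 2.613 3.882
v 3.113 1.363 3.337
v 2.97 2.466 4.119
v 3.377 1.277 3.505
v 3.234 2.381 4.288
v 3.693 1.268 3.576
v 3.55 2.372 4.358
v 4.007 1.337 3.536
v 3.865 2.44 4.318
v 4.266 1.472 3.393
v 4.123 2.575 4.175
v 0.712 3.509 -2.253
v 0.638 2.133 -1.079
v 1.103 4.122 -1.509
v 1.029 2.746 -0.336
v 2.591 2.954 -2.784
v 2.517 1.578 -1.611
v 2.982 3.567 -2.041
v 2.908 2.191 -0.867
v 2.121 1.942 -3.256
v 2.74 1.378 -2.399
v 1.16 0.302 -3.641
v 1.779 -0.262 -2.784
v 0.976 0.578 -2.489
v 1.57 1.591 -2.251
v 2.33 0.089 -3.789
v 2.924 1.102 -3.551
v 2.869 0.233 -2.728
v 2.032 0.535 -1.925
v 1.868 1.145 -4.115
v 1.031 1.447 -3.312
v 2.515 1.804 -2.794
v 1.385 -0.124 -3.246
v 0.913 0.37 -3.073
v 1.277 0.038 -2.569
v 1.827 1.929 -2.707
v 2.191 1.598 -2.203
v 1.154 1.127 -2.256
v 1.709 0.082 -3.837
v 2.073 -0.249 -3.333
v 2.623 1.642 -3.471
v 2.987 1.31 -2.967
v 2.746 0.553 -3.784
v 2.955 0.799 -2.483
v 2.39 -0.165 -2.71
v 2.714 0.041 -3.3
v 3.063 0.637 -3.16
v 2.463 0.977 -2.011
v 1.898 0.013 -2.237
v 1.426 0.506 -2.064
v 1.775 1.102 -1.924
v 2.539 0.303 -2.205
v 2.002 1.667 -3.803
v 1.437 0.703 -4.029
v 2.125 0.578 -4.116
v 2.474 1.174 -3.976
v 1.51 1.845 -3.33
v 0.945 0.881 -3.557
v 0.837 1.043 -2.88
v 1.186 1.639 -2.74
v 1.361 1.377 -3.835
f 2 1 4
f 2 4 3
f 4 1 5
f 4 5 3
f 5 1 6
f 5 6 3
f 6 1 7
f 6 7 3
f 7 1 8
f 7 8 3
f 8 1 9
f 8 9 3
f 9 1 10
f 9 10 3
f 10 1 2
f 10 2 3
f 12 14 11
f 15 12 11
f 11 14 13
f 13 15 11
f 12 18 14
f 16 12 15
f 16 18 12
f 14 18 13
f 17 15 13
f 13 18 17
f 17 16 15
f 18 16 17
f 20 19 23
f 20 23 21
f 21 23 24
f 21 24 22
f 23 19 25
f 23 25 24
f 24 25 26
f 24 26 22
f 25 19 27
f 25 27 26
f 26 27 28
f 26 28 22
f 27 19 29
f 27 29 28
f 28 29 30
f 28 30 22
f 29 19 31
f 29 31 30
f 30 31 32
f 30 32 22
f 31 19 33
f 31 33 32
f 32 33 34
f 32 34 22
f 33 19 35
f 33 35 34
f 34 35 36
f 34 36 22
f 35 19 37
f 35 37 36
f 36 37 38
f 36 38 22
f 37 19 39
f 37 39 38
f 38 39 40
f 38 40 22
f 39 19 41
f 39 41 40
f 40 41 42
f 40 42 22
f 41 19 43
f 41 43 42
f 42 43 44
f 42 44 22
f 43 19 45
f 43 45 44
f 44 45 46
f 44 46 22
f 45 19 47
f 45 47 46
f 46 47 48
f 46 48 22
f 47 19 49
f 47 49 48
f 48 49 50
f 48 50 22
f 49 19 20
f 49 20 50
f 50 20 21
f 50 21 22
f 52 54 51
f 55 52 51
f 51 54 53
f 53 55 51
f 52 58 54
f 56 52 55
f 56 58 52
f 54 58 53
f 57 55 53
f 53 58 57
f 57 56 55
f 58 56 57
f 59 96 75
f 96 70 99
f 75 99 64
f 96 99 75
f 59 75 71
f 75 64 76
f 71 76 60
f 75 76 71
f 59 71 80
f 71 60 81
f 80 81 66
f 71 81 80
f 59 80 92
f 80 66 95
f 92 95 69
f 80 95 92
f 59 92 96
f 92 69 100
f 96 100 70
f 92 100 96
f 60 76 87
f 76 64 90
f 87 90 68
f 76 90 87
f 64 99 77
f 99 70 98
f 77 98 63
f 99 98 77
f 70 100 97
f 100 69 93
f 97 93 61
f 100 93 97
f 69 95 94
f 95 66 82
f 94 82 65
f 95 82 94
f 66 81 86
f 81 60 83
f 86 83 67
f 81 83 86
f 62 88 74
f 88 68 89
f 74 89 63
f 88 89 74
f 62 74 72
f 74 63 73
f 72 73 61
f 74 73 72
f 62 72 79
f 72 61 78
f 79 78 65
f 72 78 79
f 62 79 84
f 79 65 85
f 84 85 67
f 79 85 84
f 62 84 88
f 84 67 91
f 88 91 68
f 84 91 88
f 63 89 77
f 89 68 90
f 77 90 64
f 89 90 77
f 61 73 97
f 73 63 98
f 97 98 70
f 73 98 97
f 65 78 94
f 78 61 93
f 94 93 69
f 78 93 94
f 67 85 86
f 85 65 82
f 86 82 66
f 85 82 86
f 68 91 87
f 91 67 83
f 87 83 60
f 91 83 87



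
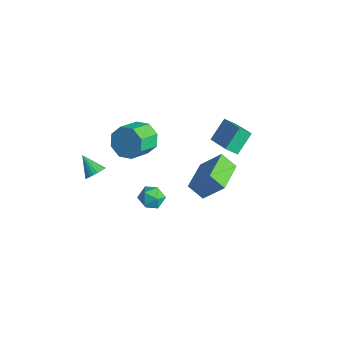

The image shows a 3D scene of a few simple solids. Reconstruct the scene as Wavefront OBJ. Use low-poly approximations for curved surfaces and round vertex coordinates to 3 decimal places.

v -0.675 1.826 -3.486
v 0.212 2.592 -2.159
v -1.877 3.456 -3.623
v -0.99 4.222 -2.297
v 0.05 2.298 -4.243
v 0.937 3.064 -2.917
v -1.152 3.928 -4.381
v -0.265 4.694 -3.054
v 1.366 1.805 2.638
v 1.081 2.846 3.546
v 1.67 2.337 2.124
v 1.386 3.378 3.031
v 2.954 1.602 3.369
v 2.67 2.643 4.276
v 3.259 2.134 2.854
v 2.974 3.175 3.762
v 1.008 -1.203 -0.061
v 1.446 -0.991 -0.655
v 0.614 -2.189 -0.705
v 1.052 -1.977 -1.299
v 1.378 -2.231 -0.652
v 1.622 -1.622 -0.254
v 0.438 -1.558 -1.106
v 0.682 -0.949 -0.708
v 1.094 -1.211 -1.3
v 1.675 -1.626 -1.02
v 0.385 -1.554 -0.34
v 0.966 -1.969 -0.06
v -1.568 -0.44 1.536
v -0.933 0.081 2.088
v -0.497 -1.178 2.777
v -1.132 -1.7 2.224
v -1.617 0.021 2.411
v -1.18 -1.239 3.099
v -2.271 -0.31 2.22
v -1.835 -1.569 2.909
v -2.514 -0.717 1.629
v -2.078 -1.976 2.318
v -2.203 -0.962 0.983
v -1.767 -2.221 1.672
v -1.52 -0.901 0.661
v -1.083 -2.161 1.349
v -0.865 -0.571 0.851
v -0.429 -1.83 1.54
v -0.622 -0.164 1.442
v -0.186 -1.423 2.131
v -1.865 -3.133 -0.274
v -1.522 -3.471 0.1
v -2.875 -3.287 0.514
v -1.486 -3.237 0.192
v -1.515 -2.986 0.203
v -1.605 -2.76 0.132
v -1.74 -2.598 -0.01
v -1.897 -2.529 -0.197
v -2.048 -2.564 -0.397
v -2.168 -2.698 -0.577
v -2.235 -2.907 -0.704
v -2.239 -3.155 -0.756
v -2.177 -3.4 -0.726
v -2.062 -3.598 -0.617
v -1.913 -3.716 -0.449
v -1.756 -3.733 -0.251
v -1.617 -3.646 -0.057
f 2 4 1
f 5 2 1
f 1 4 3
f 3 5 1
f 2 8 4
f 6 2 5
f 6 8 2
f 4 8 3
f 7 5 3
f 3 8 7
f 7 6 5
f 8 6 7
f 10 12 9
f 13 10 9
f 9 12 11
f 11 13 9
f 10 16 12
f 14 10 13
f 14 16 10
f 12 16 11
f 15 13 11
f 11 16 15
f 15 14 13
f 16 14 15
f 17 28 22
f 17 22 18
f 17 18 24
f 17 24 27
f 17 27 28
f 18 22 26
f 22 28 21
f 28 27 19
f 27 24 23
f 24 18 25
f 20 26 21
f 20 21 19
f 20 19 23
f 20 23 25
f 20 25 26
f 21 26 22
f 19 21 28
f 23 19 27
f 25 23 24
f 26 25 18
f 30 29 33
f 30 33 31
f 31 33 34
f 31 34 32
f 33 29 35
f 33 35 34
f 34 35 36
f 34 36 32
f 35 29 37
f 35 37 36
f 36 37 38
f 36 38 32
f 37 29 39
f 37 39 38
f 38 39 40
f 38 40 32
f 39 29 41
f 39 41 40
f 40 41 42
f 40 42 32
f 41 29 43
f 41 43 42
f 42 43 44
f 42 44 32
f 43 29 45
f 43 45 44
f 44 45 46
f 44 46 32
f 45 29 30
f 45 30 46
f 46 30 31
f 46 31 32
f 48 47 50
f 48 50 49
f 50 47 51
f 50 51 49
f 51 47 52
f 51 52 49
f 52 47 53
f 52 53 49
f 53 47 54
f 53 54 49
f 54 47 55
f 54 55 49
f 55 47 56
f 55 56 49
f 56 47 57
f 56 57 49
f 57 47 58
f 57 58 49
f 58 47 59
f 58 59 49
f 59 47 60
f 59 60 49
f 60 47 61
f 60 61 49
f 61 47 62
f 61 62 49
f 62 47 63
f 62 63 49
f 63 47 48
f 63 48 49



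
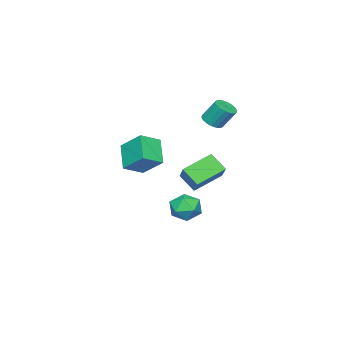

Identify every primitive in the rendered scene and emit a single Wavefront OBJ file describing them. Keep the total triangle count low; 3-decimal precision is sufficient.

v -2.594 2.139 -2.4
v -1.8 2.339 -2.831
v -2.62 0.801 -3.069
v -1.826 1.001 -3.5
v -1.834 0.863 -2.586
v -1.817 1.69 -2.172
v -2.603 1.45 -3.728
v -2.586 2.277 -3.314
v -1.805 1.913 -3.652
v -1.33 1.551 -2.946
v -3.09 1.589 -2.954
v -2.615 1.227 -2.248
v -2.774 2.746 2.983
v -2.211 2.58 3.183
v -2.382 3.269 4.236
v -2.946 3.434 4.037
v -2.16 2.811 3.041
v -2.332 3.499 4.094
v -2.231 3.029 2.887
v -2.402 3.717 3.94
v -2.41 3.191 2.752
v -2.581 3.879 3.805
v -2.66 3.264 2.663
v -2.831 3.953 3.716
v -2.933 3.235 2.638
v -3.105 3.924 3.691
v -3.175 3.109 2.681
v -3.346 3.798 3.734
v -3.338 2.911 2.784
v -3.509 3.6 3.837
v -3.388 2.681 2.926
v -3.56 3.369 3.979
v -3.318 2.463 3.08
v -3.489 3.151 4.133
v -3.139 2.301 3.215
v -3.31 2.989 4.268
v -2.889 2.227 3.304
v -3.06 2.916 4.357
v -2.615 2.256 3.329
v -2.787 2.945 4.382
v -2.374 2.382 3.286
v -2.545 3.071 4.339
v -1.919 2.259 -1.544
v -1.94 1.404 -0.731
v -3.252 3.025 -0.774
v -3.274 2.17 0.039
v -0.826 3.17 -0.559
v -0.848 2.315 0.254
v -2.16 3.936 0.211
v -2.181 3.081 1.024
v 0.751 1.097 0.279
v -0.145 0.323 1.34
v 0.828 2.316 1.233
v -0.069 1.543 2.294
v 1.749 0.637 0.786
v 0.852 -0.136 1.847
v 1.825 1.857 1.74
v 0.929 1.083 2.801
f 1 12 6
f 1 6 2
f 1 2 8
f 1 8 11
f 1 11 12
f 2 6 10
f 6 12 5
f 12 11 3
f 11 8 7
f 8 2 9
f 4 10 5
f 4 5 3
f 4 3 7
f 4 7 9
f 4 9 10
f 5 10 6
f 3 5 12
f 7 3 11
f 9 7 8
f 10 9 2
f 14 13 17
f 14 17 15
f 15 17 18
f 15 18 16
f 17 13 19
f 17 19 18
f 18 19 20
f 18 20 16
f 19 13 21
f 19 21 20
f 20 21 22
f 20 22 16
f 21 13 23
f 21 23 22
f 22 23 24
f 22 24 16
f 23 13 25
f 23 25 24
f 24 25 26
f 24 26 16
f 25 13 27
f 25 27 26
f 26 27 28
f 26 28 16
f 27 13 29
f 27 29 28
f 28 29 30
f 28 30 16
f 29 13 31
f 29 31 30
f 30 31 32
f 30 32 16
f 31 13 33
f 31 33 32
f 32 33 34
f 32 34 16
f 33 13 35
f 33 35 34
f 34 35 36
f 34 36 16
f 35 13 37
f 35 37 36
f 36 37 38
f 36 38 16
f 37 13 39
f 37 39 38
f 38 39 40
f 38 40 16
f 39 13 41
f 39 41 40
f 40 41 42
f 40 42 16
f 41 13 14
f 41 14 42
f 42 14 15
f 42 15 16
f 44 46 43
f 47 44 43
f 43 46 45
f 45 47 43
f 44 50 46
f 48 44 47
f 48 50 44
f 46 50 45
f 49 47 45
f 45 50 49
f 49 48 47
f 50 48 49
f 52 54 51
f 55 52 51
f 51 54 53
f 53 55 51
f 52 58 54
f 56 52 55
f 56 58 52
f 54 58 53
f 57 55 53
f 53 58 57
f 57 56 55
f 58 56 57



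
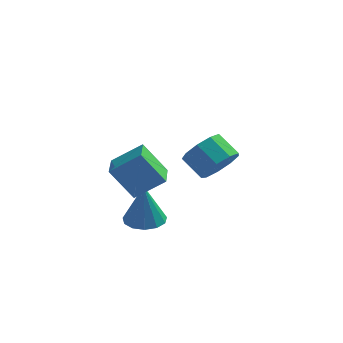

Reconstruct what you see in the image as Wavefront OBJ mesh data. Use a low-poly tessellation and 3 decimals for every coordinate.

v -3.858 -4.625 4.276
v -2.67 -4.325 5.141
v -4.044 -3.313 4.077
v -2.856 -3.013 4.941
v -2.884 -4.687 2.959
v -1.696 -4.387 3.823
v -3.07 -3.375 2.759
v -1.882 -3.075 3.624
v -2.872 -2.665 0.426
v -2.018 -2.877 0.425
v -2.888 -2.735 2.374
v -2.039 -2.382 0.443
v -2.324 -1.977 0.455
v -2.783 -1.79 0.458
v -3.271 -1.881 0.451
v -3.632 -2.22 0.436
v -3.751 -2.701 0.417
v -3.592 -3.17 0.402
v -3.204 -3.479 0.394
v -2.711 -3.529 0.396
v -2.269 -3.305 0.407
v -0.343 0.5 1.857
v 0.08 0.131 2.684
v -0.815 0.691 3.391
v -1.237 1.06 2.563
v 0.348 0.743 2.538
v -0.547 1.303 3.245
v 0.292 1.242 2.073
v -0.603 1.802 2.78
v -0.06 1.393 1.507
v -0.955 1.953 2.213
v -0.545 1.127 1.104
v -1.44 1.687 1.811
v -0.935 0.567 1.054
v -1.83 1.127 1.76
v -1.048 -0.024 1.379
v -1.942 0.536 2.085
v -0.831 -0.37 1.928
v -1.725 0.19 2.634
v -0.385 -0.309 2.443
v -1.28 0.251 3.15
f 2 4 1
f 5 2 1
f 1 4 3
f 3 5 1
f 2 8 4
f 6 2 5
f 6 8 2
f 4 8 3
f 7 5 3
f 3 8 7
f 7 6 5
f 8 6 7
f 10 9 12
f 10 12 11
f 12 9 13
f 12 13 11
f 13 9 14
f 13 14 11
f 14 9 15
f 14 15 11
f 15 9 16
f 15 16 11
f 16 9 17
f 16 17 11
f 17 9 18
f 17 18 11
f 18 9 19
f 18 19 11
f 19 9 20
f 19 20 11
f 20 9 21
f 20 21 11
f 21 9 10
f 21 10 11
f 23 22 26
f 23 26 24
f 24 26 27
f 24 27 25
f 26 22 28
f 26 28 27
f 27 28 29
f 27 29 25
f 28 22 30
f 28 30 29
f 29 30 31
f 29 31 25
f 30 22 32
f 30 32 31
f 31 32 33
f 31 33 25
f 32 22 34
f 32 34 33
f 33 34 35
f 33 35 25
f 34 22 36
f 34 36 35
f 35 36 37
f 35 37 25
f 36 22 38
f 36 38 37
f 37 38 39
f 37 39 25
f 38 22 40
f 38 40 39
f 39 40 41
f 39 41 25
f 40 22 23
f 40 23 41
f 41 23 24
f 41 24 25



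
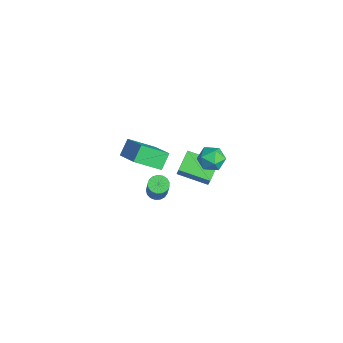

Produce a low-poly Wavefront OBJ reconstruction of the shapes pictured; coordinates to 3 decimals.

v 0.327 -0.843 1.905
v 0.196 -2.371 2.976
v -0.217 -0.244 2.694
v -0.348 -1.772 3.764
v 1.768 -0.468 2.616
v 1.637 -1.996 3.686
v 1.224 0.131 3.404
v 1.093 -1.397 4.475
v 1.519 -0.668 0.49
v 2.037 -0.631 0.19
v 3 -0.815 1.829
v 2.481 -0.852 2.13
v 1.976 -0.359 0.256
v 2.939 -0.542 1.896
v 1.811 -0.157 0.376
v 2.773 -0.34 2.015
v 1.578 -0.072 0.522
v 2.541 -0.256 2.161
v 1.332 -0.124 0.661
v 2.295 -0.307 2.3
v 1.129 -0.301 0.76
v 2.092 -0.484 2.4
v 1.015 -0.561 0.798
v 1.978 -0.745 2.438
v 1.016 -0.847 0.765
v 1.979 -1.03 2.405
v 1.133 -1.091 0.67
v 2.095 -1.275 2.309
v 1.337 -1.239 0.533
v 2.3 -1.422 2.172
v 1.584 -1.256 0.386
v 2.547 -1.439 2.026
v 1.815 -1.138 0.264
v 2.778 -1.321 1.903
v 1.979 -0.913 0.193
v 2.942 -1.096 1.832
v -5.029 3.025 -3.721
v -4.51 2.98 -2.81
v -3.98 4.634 -4.241
v -3.461 4.59 -3.329
v -3.999 2.15 -4.351
v -3.48 2.106 -3.439
v -2.95 3.76 -4.87
v -2.431 3.715 -3.959
v 2.517 2.695 3.287
v 3.275 2.285 3.262
v 2.085 1.835 4.298
v 2.843 1.425 4.273
v 2.799 2.232 4.573
v 3.066 2.763 3.949
v 2.294 1.357 3.611
v 2.561 1.888 2.987
v 3.137 1.458 3.463
v 3.449 1.999 4.057
v 1.911 2.121 3.503
v 2.223 2.662 4.097
f 2 4 1
f 5 2 1
f 1 4 3
f 3 5 1
f 2 8 4
f 6 2 5
f 6 8 2
f 4 8 3
f 7 5 3
f 3 8 7
f 7 6 5
f 8 6 7
f 10 9 13
f 10 13 11
f 11 13 14
f 11 14 12
f 13 9 15
f 13 15 14
f 14 15 16
f 14 16 12
f 15 9 17
f 15 17 16
f 16 17 18
f 16 18 12
f 17 9 19
f 17 19 18
f 18 19 20
f 18 20 12
f 19 9 21
f 19 21 20
f 20 21 22
f 20 22 12
f 21 9 23
f 21 23 22
f 22 23 24
f 22 24 12
f 23 9 25
f 23 25 24
f 24 25 26
f 24 26 12
f 25 9 27
f 25 27 26
f 26 27 28
f 26 28 12
f 27 9 29
f 27 29 28
f 28 29 30
f 28 30 12
f 29 9 31
f 29 31 30
f 30 31 32
f 30 32 12
f 31 9 33
f 31 33 32
f 32 33 34
f 32 34 12
f 33 9 35
f 33 35 34
f 34 35 36
f 34 36 12
f 35 9 10
f 35 10 36
f 36 10 11
f 36 11 12
f 38 40 37
f 41 38 37
f 37 40 39
f 39 41 37
f 38 44 40
f 42 38 41
f 42 44 38
f 40 44 39
f 43 41 39
f 39 44 43
f 43 42 41
f 44 42 43
f 45 56 50
f 45 50 46
f 45 46 52
f 45 52 55
f 45 55 56
f 46 50 54
f 50 56 49
f 56 55 47
f 55 52 51
f 52 46 53
f 48 54 49
f 48 49 47
f 48 47 51
f 48 51 53
f 48 53 54
f 49 54 50
f 47 49 56
f 51 47 55
f 53 51 52
f 54 53 46



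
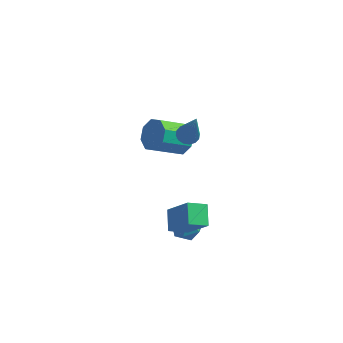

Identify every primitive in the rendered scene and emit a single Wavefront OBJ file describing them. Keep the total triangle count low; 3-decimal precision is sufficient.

v 1.992 -2.056 0.189
v 1.225 -2.497 0.612
v 1.744 -1.145 0.692
v 0.978 -1.586 1.114
v 2.982 -2.514 1.506
v 2.216 -2.955 1.928
v 2.735 -1.603 2.008
v 1.968 -2.044 2.431
v 0.391 3.661 0.668
v 0.982 3.564 1.285
v -0.139 2.722 2.228
v -0.731 2.819 1.612
v 0.63 4.116 1.358
v -0.492 3.273 2.301
v 0.137 4.4 1.027
v -0.984 3.558 1.97
v -0.207 4.252 0.486
v -1.328 3.41 1.429
v -0.201 3.758 0.052
v -1.322 2.916 0.995
v 0.152 3.207 -0.021
v -0.97 2.364 0.922
v 0.644 2.922 0.31
v -0.477 2.08 1.253
v 0.988 3.07 0.851
v -0.133 2.228 1.794
v 1.062 2.007 2.894
v 1.467 1.712 2.694
v 1.578 1.393 4.846
v 1.578 1.963 2.744
v 1.551 2.226 2.834
v 1.393 2.431 2.94
v 1.146 2.522 3.034
v 0.876 2.475 3.091
v 0.656 2.303 3.095
v 0.545 2.051 3.045
v 0.572 1.788 2.955
v 0.73 1.583 2.849
v 0.977 1.492 2.755
v 1.247 1.539 2.698
v 1.401 -0.656 -0.112
v 2.149 -0.656 -0.23
v 1.251 -1.404 -1.07
v 1.999 -1.404 -1.188
v 1.712 -1.746 -0.577
v 1.805 -1.284 0.016
v 1.595 -0.776 -1.316
v 1.688 -0.314 -0.723
v 2.269 -0.73 -0.973
v 2.341 -1.329 -0.517
v 1.059 -0.731 -0.783
v 1.131 -1.33 -0.327
f 2 4 1
f 5 2 1
f 1 4 3
f 3 5 1
f 2 8 4
f 6 2 5
f 6 8 2
f 4 8 3
f 7 5 3
f 3 8 7
f 7 6 5
f 8 6 7
f 10 9 13
f 10 13 11
f 11 13 14
f 11 14 12
f 13 9 15
f 13 15 14
f 14 15 16
f 14 16 12
f 15 9 17
f 15 17 16
f 16 17 18
f 16 18 12
f 17 9 19
f 17 19 18
f 18 19 20
f 18 20 12
f 19 9 21
f 19 21 20
f 20 21 22
f 20 22 12
f 21 9 23
f 21 23 22
f 22 23 24
f 22 24 12
f 23 9 25
f 23 25 24
f 24 25 26
f 24 26 12
f 25 9 10
f 25 10 26
f 26 10 11
f 26 11 12
f 28 27 30
f 28 30 29
f 30 27 31
f 30 31 29
f 31 27 32
f 31 32 29
f 32 27 33
f 32 33 29
f 33 27 34
f 33 34 29
f 34 27 35
f 34 35 29
f 35 27 36
f 35 36 29
f 36 27 37
f 36 37 29
f 37 27 38
f 37 38 29
f 38 27 39
f 38 39 29
f 39 27 40
f 39 40 29
f 40 27 28
f 40 28 29
f 41 52 46
f 41 46 42
f 41 42 48
f 41 48 51
f 41 51 52
f 42 46 50
f 46 52 45
f 52 51 43
f 51 48 47
f 48 42 49
f 44 50 45
f 44 45 43
f 44 43 47
f 44 47 49
f 44 49 50
f 45 50 46
f 43 45 52
f 47 43 51
f 49 47 48
f 50 49 42



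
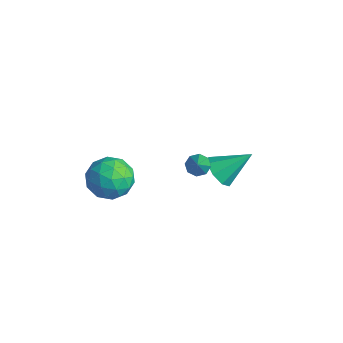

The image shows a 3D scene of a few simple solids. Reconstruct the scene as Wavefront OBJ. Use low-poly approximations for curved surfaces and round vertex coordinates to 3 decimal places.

v -3.764 -1.721 0.373
v -3.343 -1.019 1.278
v -2.657 -3.221 1.022
v -2.236 -2.519 1.927
v -3.401 -2.882 1.927
v -4.085 -1.956 1.526
v -1.915 -2.284 0.774
v -2.599 -1.358 0.373
v -2.201 -1.368 1.526
v -3.119 -1.737 2.239
v -2.881 -2.503 0.061
v -3.799 -2.872 0.774
v -3.651 -1.239 0.769
v -2.349 -3.001 1.531
v -3.034 -3.215 1.531
v -2.787 -2.803 2.063
v -4.087 -1.789 0.915
v -3.84 -1.377 1.447
v -3.873 -2.472 1.828
v -2.16 -2.863 0.853
v -1.913 -2.451 1.385
v -3.213 -1.437 0.237
v -2.966 -1.025 0.769
v -2.127 -1.768 0.472
v -2.732 -1.031 1.446
v -2.081 -1.912 1.827
v -1.893 -1.774 1.15
v -2.295 -1.23 0.914
v -3.272 -1.248 1.865
v -2.621 -2.13 2.246
v -3.305 -2.343 2.247
v -3.708 -1.798 2.011
v -2.6 -1.453 2.011
v -3.379 -2.11 0.054
v -2.728 -2.992 0.435
v -2.292 -2.442 0.289
v -2.695 -1.897 0.053
v -3.919 -2.328 0.473
v -3.268 -3.209 0.854
v -3.705 -3.01 1.386
v -4.107 -2.466 1.15
v -3.4 -2.787 0.289
v -0.288 0.908 2.735
v 0.096 1.368 2.696
v 0.788 0.132 4.165
v -0.244 1.448 2.995
v -0.609 1.211 3.142
v -0.786 0.798 3.05
v -0.672 0.449 2.774
v -0.332 0.369 2.476
v 0.034 0.606 2.329
v 0.211 1.019 2.421
v -1.7 3.099 -0.279
v -0.855 2.687 -0.29
v -1 4.501 0.899
v -0.933 3.17 -0.818
v -1.46 3.611 -1.03
v -2.128 3.753 -0.802
v -2.545 3.511 -0.268
v -2.467 3.029 0.26
v -1.94 2.588 0.472
v -1.272 2.446 0.244
f 1 38 17
f 38 12 41
f 17 41 6
f 38 41 17
f 1 17 13
f 17 6 18
f 13 18 2
f 17 18 13
f 1 13 22
f 13 2 23
f 22 23 8
f 13 23 22
f 1 22 34
f 22 8 37
f 34 37 11
f 22 37 34
f 1 34 38
f 34 11 42
f 38 42 12
f 34 42 38
f 2 18 29
f 18 6 32
f 29 32 10
f 18 32 29
f 6 41 19
f 41 12 40
f 19 40 5
f 41 40 19
f 12 42 39
f 42 11 35
f 39 35 3
f 42 35 39
f 11 37 36
f 37 8 24
f 36 24 7
f 37 24 36
f 8 23 28
f 23 2 25
f 28 25 9
f 23 25 28
f 4 30 16
f 30 10 31
f 16 31 5
f 30 31 16
f 4 16 14
f 16 5 15
f 14 15 3
f 16 15 14
f 4 14 21
f 14 3 20
f 21 20 7
f 14 20 21
f 4 21 26
f 21 7 27
f 26 27 9
f 21 27 26
f 4 26 30
f 26 9 33
f 30 33 10
f 26 33 30
f 5 31 19
f 31 10 32
f 19 32 6
f 31 32 19
f 3 15 39
f 15 5 40
f 39 40 12
f 15 40 39
f 7 20 36
f 20 3 35
f 36 35 11
f 20 35 36
f 9 27 28
f 27 7 24
f 28 24 8
f 27 24 28
f 10 33 29
f 33 9 25
f 29 25 2
f 33 25 29
f 44 43 46
f 44 46 45
f 46 43 47
f 46 47 45
f 47 43 48
f 47 48 45
f 48 43 49
f 48 49 45
f 49 43 50
f 49 50 45
f 50 43 51
f 50 51 45
f 51 43 52
f 51 52 45
f 52 43 44
f 52 44 45
f 54 53 56
f 54 56 55
f 56 53 57
f 56 57 55
f 57 53 58
f 57 58 55
f 58 53 59
f 58 59 55
f 59 53 60
f 59 60 55
f 60 53 61
f 60 61 55
f 61 53 62
f 61 62 55
f 62 53 54
f 62 54 55



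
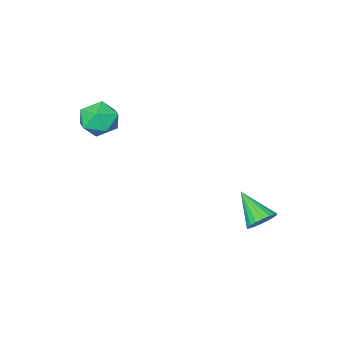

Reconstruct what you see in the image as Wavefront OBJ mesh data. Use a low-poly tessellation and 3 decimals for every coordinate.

v -1.827 4.269 -1.69
v -1.531 4.648 -1.181
v -1.833 2.931 -0.69
v -1.835 4.688 -1.129
v -2.138 4.645 -1.188
v -2.379 4.528 -1.346
v -2.511 4.359 -1.573
v -2.507 4.173 -1.822
v -2.369 4.006 -2.046
v -2.123 3.891 -2.198
v -1.818 3.85 -2.25
v -1.516 3.893 -2.191
v -1.274 4.01 -2.033
v -1.143 4.179 -1.806
v -1.146 4.365 -1.557
v -1.285 4.533 -1.333
v 2.853 -0.179 4.153
v 3.312 -0.463 3.402
v 1.588 -0.757 3.598
v 2.047 -1.041 2.847
v 2.208 -1.44 3.666
v 2.99 -1.083 4.009
v 1.91 -0.137 2.991
v 2.692 0.22 3.334
v 2.73 -0.438 2.684
v 2.914 -1.242 3.101
v 1.986 0.022 3.899
v 2.17 -0.782 4.316
f 2 1 4
f 2 4 3
f 4 1 5
f 4 5 3
f 5 1 6
f 5 6 3
f 6 1 7
f 6 7 3
f 7 1 8
f 7 8 3
f 8 1 9
f 8 9 3
f 9 1 10
f 9 10 3
f 10 1 11
f 10 11 3
f 11 1 12
f 11 12 3
f 12 1 13
f 12 13 3
f 13 1 14
f 13 14 3
f 14 1 15
f 14 15 3
f 15 1 16
f 15 16 3
f 16 1 2
f 16 2 3
f 17 28 22
f 17 22 18
f 17 18 24
f 17 24 27
f 17 27 28
f 18 22 26
f 22 28 21
f 28 27 19
f 27 24 23
f 24 18 25
f 20 26 21
f 20 21 19
f 20 19 23
f 20 23 25
f 20 25 26
f 21 26 22
f 19 21 28
f 23 19 27
f 25 23 24
f 26 25 18



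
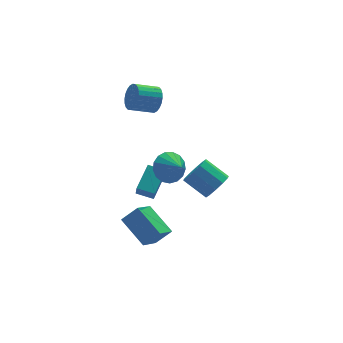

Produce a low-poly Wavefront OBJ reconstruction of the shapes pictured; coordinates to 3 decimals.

v -1.686 -2.382 -3.452
v -2.243 -0.612 -2.449
v -0.565 -1.484 -4.416
v -1.121 0.287 -3.412
v -0.779 -2.587 -2.588
v -1.335 -0.816 -1.584
v 0.343 -1.688 -3.551
v -0.214 0.082 -2.548
v -0.024 -0.001 -1.899
v -0.182 -0.526 -0.991
v -0.826 0.664 -1.654
v -0.984 0.139 -0.747
v 1.124 1.081 -1.073
v 0.966 0.556 -0.166
v 0.322 1.746 -0.829
v 0.164 1.221 0.079
v -0.508 -3.269 3.495
v 0.418 -3.31 3.092
v -0.252 -4.291 4.185
v 0.474 -3.031 3.483
v 0.305 -2.807 3.877
v -0.05 -2.689 4.183
v -0.51 -2.704 4.332
v -0.969 -2.848 4.288
v -1.323 -3.088 4.063
v -1.49 -3.37 3.708
v -1.432 -3.629 3.304
v -1.162 -3.805 2.943
v -0.743 -3.859 2.709
v -0.269 -3.777 2.655
v 0.149 -3.579 2.793
v 1.672 3.636 3.504
v 1.933 3.229 4.275
v 0.57 3.397 4.826
v 0.308 3.804 4.056
v 2.005 3.569 4.349
v 0.641 3.736 4.9
v 2.026 3.919 4.294
v 0.662 4.087 4.845
v 1.993 4.226 4.118
v 0.629 4.394 4.67
v 1.911 4.443 3.85
v 0.547 4.611 4.401
v 1.792 4.538 3.529
v 0.429 4.705 4.08
v 1.656 4.495 3.204
v 0.292 4.663 3.755
v 1.521 4.321 2.925
v 0.158 4.489 3.476
v 1.41 4.043 2.734
v 0.047 4.211 3.285
v 1.339 3.704 2.66
v -0.025 3.871 3.211
v 1.318 3.353 2.715
v -0.046 3.521 3.266
v 1.351 3.046 2.89
v -0.013 3.214 3.442
v 1.433 2.829 3.159
v 0.069 2.997 3.71
v 1.551 2.735 3.48
v 0.188 2.902 4.031
v 1.688 2.777 3.805
v 0.324 2.945 4.356
v 1.822 2.951 4.084
v 0.459 3.119 4.635
v 4.29 0.831 -2.987
v 5.07 1.425 -2.972
v 4.169 2.583 -2.018
v 3.39 1.989 -2.033
v 4.736 1.566 -3.458
v 3.836 2.724 -2.504
v 4.232 1.426 -3.764
v 3.332 2.584 -2.809
v 3.751 1.059 -3.773
v 2.85 2.217 -2.819
v 3.475 0.605 -3.482
v 2.575 1.763 -2.528
v 3.511 0.237 -3.002
v 2.61 1.395 -2.048
v 3.844 0.096 -2.516
v 2.944 1.254 -1.562
v 4.348 0.236 -2.211
v 3.448 1.394 -1.256
v 4.83 0.603 -2.201
v 3.929 1.761 -1.247
v 5.105 1.057 -2.492
v 4.205 2.215 -1.538
f 2 4 1
f 5 2 1
f 1 4 3
f 3 5 1
f 2 8 4
f 6 2 5
f 6 8 2
f 4 8 3
f 7 5 3
f 3 8 7
f 7 6 5
f 8 6 7
f 10 12 9
f 13 10 9
f 9 12 11
f 11 13 9
f 10 16 12
f 14 10 13
f 14 16 10
f 12 16 11
f 15 13 11
f 11 16 15
f 15 14 13
f 16 14 15
f 18 17 20
f 18 20 19
f 20 17 21
f 20 21 19
f 21 17 22
f 21 22 19
f 22 17 23
f 22 23 19
f 23 17 24
f 23 24 19
f 24 17 25
f 24 25 19
f 25 17 26
f 25 26 19
f 26 17 27
f 26 27 19
f 27 17 28
f 27 28 19
f 28 17 29
f 28 29 19
f 29 17 30
f 29 30 19
f 30 17 31
f 30 31 19
f 31 17 18
f 31 18 19
f 33 32 36
f 33 36 34
f 34 36 37
f 34 37 35
f 36 32 38
f 36 38 37
f 37 38 39
f 37 39 35
f 38 32 40
f 38 40 39
f 39 40 41
f 39 41 35
f 40 32 42
f 40 42 41
f 41 42 43
f 41 43 35
f 42 32 44
f 42 44 43
f 43 44 45
f 43 45 35
f 44 32 46
f 44 46 45
f 45 46 47
f 45 47 35
f 46 32 48
f 46 48 47
f 47 48 49
f 47 49 35
f 48 32 50
f 48 50 49
f 49 50 51
f 49 51 35
f 50 32 52
f 50 52 51
f 51 52 53
f 51 53 35
f 52 32 54
f 52 54 53
f 53 54 55
f 53 55 35
f 54 32 56
f 54 56 55
f 55 56 57
f 55 57 35
f 56 32 58
f 56 58 57
f 57 58 59
f 57 59 35
f 58 32 60
f 58 60 59
f 59 60 61
f 59 61 35
f 60 32 62
f 60 62 61
f 61 62 63
f 61 63 35
f 62 32 64
f 62 64 63
f 63 64 65
f 63 65 35
f 64 32 33
f 64 33 65
f 65 33 34
f 65 34 35
f 67 66 70
f 67 70 68
f 68 70 71
f 68 71 69
f 70 66 72
f 70 72 71
f 71 72 73
f 71 73 69
f 72 66 74
f 72 74 73
f 73 74 75
f 73 75 69
f 74 66 76
f 74 76 75
f 75 76 77
f 75 77 69
f 76 66 78
f 76 78 77
f 77 78 79
f 77 79 69
f 78 66 80
f 78 80 79
f 79 80 81
f 79 81 69
f 80 66 82
f 80 82 81
f 81 82 83
f 81 83 69
f 82 66 84
f 82 84 83
f 83 84 85
f 83 85 69
f 84 66 86
f 84 86 85
f 85 86 87
f 85 87 69
f 86 66 67
f 86 67 87
f 87 67 68
f 87 68 69



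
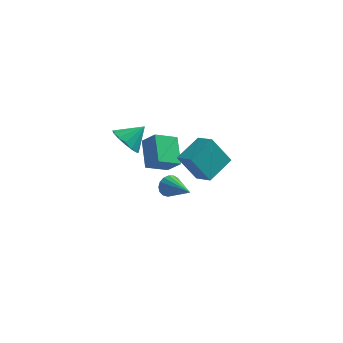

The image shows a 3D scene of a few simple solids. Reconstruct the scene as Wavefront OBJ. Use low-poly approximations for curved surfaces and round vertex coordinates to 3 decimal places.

v 2.937 -0.168 1.656
v 3.835 1.265 2.244
v 2.098 0.593 1.082
v 2.996 2.026 1.67
v 3.964 -0.186 0.13
v 4.862 1.247 0.718
v 3.125 0.575 -0.444
v 4.023 2.008 0.144
v -0.368 -0.617 3.033
v 0.303 -1.255 2.781
v 0.528 -0.003 3.867
v 0.351 -0.883 2.455
v 0.206 -0.439 2.284
v -0.093 -0.043 2.314
v -0.466 0.199 2.537
v -0.812 0.223 2.892
v -1.04 0.021 3.285
v -1.088 -0.351 3.611
v -0.943 -0.795 3.781
v -0.644 -1.191 3.752
v -0.271 -1.433 3.529
v 0.075 -1.457 3.174
v 1.136 4.104 -4.317
v 1.566 4.205 -4.886
v 2.484 2.736 -3.543
v 1.673 4.44 -4.658
v 1.658 4.598 -4.352
v 1.523 4.643 -4.038
v 1.3 4.564 -3.788
v 1.039 4.38 -3.659
v 0.8 4.132 -3.681
v 0.638 3.878 -3.848
v 0.591 3.676 -4.123
v 0.668 3.571 -4.442
v 0.852 3.589 -4.733
v 1.102 3.724 -4.928
v 1.359 3.947 -4.983
v 0.086 2.483 -1.531
v 0.861 2.151 -0.648
v -0.355 4.002 -0.572
v 0.419 3.67 0.311
v 1.181 3.23 -2.211
v 1.955 2.898 -1.328
v 0.739 4.749 -1.252
v 1.514 4.417 -0.369
f 2 4 1
f 5 2 1
f 1 4 3
f 3 5 1
f 2 8 4
f 6 2 5
f 6 8 2
f 4 8 3
f 7 5 3
f 3 8 7
f 7 6 5
f 8 6 7
f 10 9 12
f 10 12 11
f 12 9 13
f 12 13 11
f 13 9 14
f 13 14 11
f 14 9 15
f 14 15 11
f 15 9 16
f 15 16 11
f 16 9 17
f 16 17 11
f 17 9 18
f 17 18 11
f 18 9 19
f 18 19 11
f 19 9 20
f 19 20 11
f 20 9 21
f 20 21 11
f 21 9 22
f 21 22 11
f 22 9 10
f 22 10 11
f 24 23 26
f 24 26 25
f 26 23 27
f 26 27 25
f 27 23 28
f 27 28 25
f 28 23 29
f 28 29 25
f 29 23 30
f 29 30 25
f 30 23 31
f 30 31 25
f 31 23 32
f 31 32 25
f 32 23 33
f 32 33 25
f 33 23 34
f 33 34 25
f 34 23 35
f 34 35 25
f 35 23 36
f 35 36 25
f 36 23 37
f 36 37 25
f 37 23 24
f 37 24 25
f 39 41 38
f 42 39 38
f 38 41 40
f 40 42 38
f 39 45 41
f 43 39 42
f 43 45 39
f 41 45 40
f 44 42 40
f 40 45 44
f 44 43 42
f 45 43 44



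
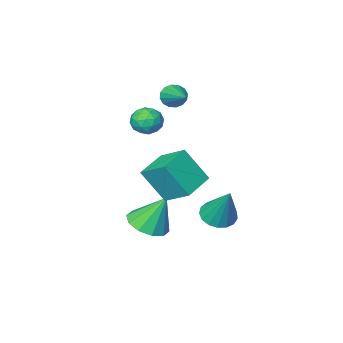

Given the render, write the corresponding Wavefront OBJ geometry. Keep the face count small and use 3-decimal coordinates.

v -2.521 1.34 -2.186
v -2.936 2.604 -1.37
v -1.171 2.001 -2.522
v -1.586 3.264 -1.706
v -1.774 0.596 -0.654
v -2.189 1.859 0.162
v -0.424 1.256 -0.99
v -0.839 2.52 -0.174
v -0.912 0.987 -4.33
v -0.167 0.47 -3.885
v -1.528 1.513 -2.69
v 0.038 1.049 -3.993
v -0.119 1.605 -4.231
v -0.579 1.924 -4.506
v -1.166 1.886 -4.714
v -1.656 1.504 -4.776
v -1.862 0.925 -4.667
v -1.704 0.369 -4.43
v -1.244 0.05 -4.155
v -0.657 0.088 -3.946
v -4.112 -2.376 1.104
v -3.788 -2.236 0.571
v -3.668 -0.544 1.856
v -4.098 -2.137 0.511
v -4.412 -2.101 0.611
v -4.646 -2.14 0.842
v -4.736 -2.241 1.144
v -4.66 -2.379 1.435
v -4.436 -2.517 1.638
v -4.126 -2.616 1.698
v -3.812 -2.652 1.598
v -3.578 -2.613 1.366
v -3.488 -2.511 1.065
v -3.564 -2.373 0.773
v -1.807 0.684 1.122
v -1.06 0.769 1.036
v -1.62 -0.389 1.684
v -0.873 -0.304 1.598
v -1.252 0.147 2.073
v -1.368 0.809 1.726
v -1.312 -0.429 0.994
v -1.428 0.233 0.647
v -0.754 0.081 0.956
v -0.717 0.437 1.623
v -1.963 -0.057 1.097
v -1.926 0.299 1.764
v -1.45 0.82 1.03
v -1.23 -0.44 1.69
v -1.453 -0.176 1.97
v -1.014 -0.126 1.919
v -1.631 0.844 1.436
v -1.192 0.894 1.384
v -1.305 0.529 1.994
v -1.488 -0.514 1.336
v -1.049 -0.464 1.284
v -1.666 0.506 0.801
v -1.227 0.556 0.75
v -1.375 -0.149 0.726
v -0.831 0.466 0.932
v -0.721 -0.165 1.262
v -0.979 -0.238 0.907
v -1.047 0.151 0.703
v -0.809 0.675 1.324
v -0.699 0.045 1.654
v -0.922 0.31 1.934
v -0.99 0.699 1.73
v -0.629 0.271 1.277
v -1.981 0.335 1.066
v -1.871 -0.295 1.396
v -1.69 -0.319 0.99
v -1.758 0.07 0.786
v -1.959 0.545 1.458
v -1.849 -0.086 1.788
v -1.633 0.229 2.017
v -1.701 0.618 1.813
v -2.051 0.109 1.443
v -2.934 3.373 -3.165
v -2.421 2.809 -2.865
v -2.846 4.407 -1.375
v -2.183 3.074 -3.03
v -2.117 3.408 -3.226
v -2.239 3.733 -3.408
v -2.52 3.976 -3.535
v -2.896 4.081 -3.577
v -3.281 4.024 -3.524
v -3.586 3.817 -3.39
v -3.742 3.509 -3.204
v -3.713 3.169 -3.009
v -3.506 2.876 -2.85
v -3.168 2.697 -2.764
v -2.776 2.673 -2.769
f 2 4 1
f 5 2 1
f 1 4 3
f 3 5 1
f 2 8 4
f 6 2 5
f 6 8 2
f 4 8 3
f 7 5 3
f 3 8 7
f 7 6 5
f 8 6 7
f 10 9 12
f 10 12 11
f 12 9 13
f 12 13 11
f 13 9 14
f 13 14 11
f 14 9 15
f 14 15 11
f 15 9 16
f 15 16 11
f 16 9 17
f 16 17 11
f 17 9 18
f 17 18 11
f 18 9 19
f 18 19 11
f 19 9 20
f 19 20 11
f 20 9 10
f 20 10 11
f 22 21 24
f 22 24 23
f 24 21 25
f 24 25 23
f 25 21 26
f 25 26 23
f 26 21 27
f 26 27 23
f 27 21 28
f 27 28 23
f 28 21 29
f 28 29 23
f 29 21 30
f 29 30 23
f 30 21 31
f 30 31 23
f 31 21 32
f 31 32 23
f 32 21 33
f 32 33 23
f 33 21 34
f 33 34 23
f 34 21 22
f 34 22 23
f 35 72 51
f 72 46 75
f 51 75 40
f 72 75 51
f 35 51 47
f 51 40 52
f 47 52 36
f 51 52 47
f 35 47 56
f 47 36 57
f 56 57 42
f 47 57 56
f 35 56 68
f 56 42 71
f 68 71 45
f 56 71 68
f 35 68 72
f 68 45 76
f 72 76 46
f 68 76 72
f 36 52 63
f 52 40 66
f 63 66 44
f 52 66 63
f 40 75 53
f 75 46 74
f 53 74 39
f 75 74 53
f 46 76 73
f 76 45 69
f 73 69 37
f 76 69 73
f 45 71 70
f 71 42 58
f 70 58 41
f 71 58 70
f 42 57 62
f 57 36 59
f 62 59 43
f 57 59 62
f 38 64 50
f 64 44 65
f 50 65 39
f 64 65 50
f 38 50 48
f 50 39 49
f 48 49 37
f 50 49 48
f 38 48 55
f 48 37 54
f 55 54 41
f 48 54 55
f 38 55 60
f 55 41 61
f 60 61 43
f 55 61 60
f 38 60 64
f 60 43 67
f 64 67 44
f 60 67 64
f 39 65 53
f 65 44 66
f 53 66 40
f 65 66 53
f 37 49 73
f 49 39 74
f 73 74 46
f 49 74 73
f 41 54 70
f 54 37 69
f 70 69 45
f 54 69 70
f 43 61 62
f 61 41 58
f 62 58 42
f 61 58 62
f 44 67 63
f 67 43 59
f 63 59 36
f 67 59 63
f 78 77 80
f 78 80 79
f 80 77 81
f 80 81 79
f 81 77 82
f 81 82 79
f 82 77 83
f 82 83 79
f 83 77 84
f 83 84 79
f 84 77 85
f 84 85 79
f 85 77 86
f 85 86 79
f 86 77 87
f 86 87 79
f 87 77 88
f 87 88 79
f 88 77 89
f 88 89 79
f 89 77 90
f 89 90 79
f 90 77 91
f 90 91 79
f 91 77 78
f 91 78 79

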